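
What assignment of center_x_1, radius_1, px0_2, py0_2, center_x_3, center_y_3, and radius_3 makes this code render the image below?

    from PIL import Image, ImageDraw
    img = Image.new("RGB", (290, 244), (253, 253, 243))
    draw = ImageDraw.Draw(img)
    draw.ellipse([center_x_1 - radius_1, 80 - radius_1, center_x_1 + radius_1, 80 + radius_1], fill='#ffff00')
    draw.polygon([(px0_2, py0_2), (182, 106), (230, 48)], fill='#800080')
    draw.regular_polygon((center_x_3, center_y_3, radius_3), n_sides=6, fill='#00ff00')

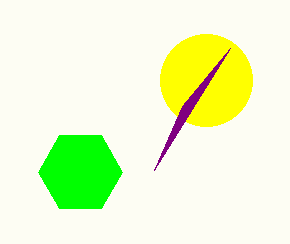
center_x_1 = 206, radius_1 = 46, px0_2 = 154, py0_2 = 170, center_x_3 = 80, center_y_3 = 172, radius_3 = 42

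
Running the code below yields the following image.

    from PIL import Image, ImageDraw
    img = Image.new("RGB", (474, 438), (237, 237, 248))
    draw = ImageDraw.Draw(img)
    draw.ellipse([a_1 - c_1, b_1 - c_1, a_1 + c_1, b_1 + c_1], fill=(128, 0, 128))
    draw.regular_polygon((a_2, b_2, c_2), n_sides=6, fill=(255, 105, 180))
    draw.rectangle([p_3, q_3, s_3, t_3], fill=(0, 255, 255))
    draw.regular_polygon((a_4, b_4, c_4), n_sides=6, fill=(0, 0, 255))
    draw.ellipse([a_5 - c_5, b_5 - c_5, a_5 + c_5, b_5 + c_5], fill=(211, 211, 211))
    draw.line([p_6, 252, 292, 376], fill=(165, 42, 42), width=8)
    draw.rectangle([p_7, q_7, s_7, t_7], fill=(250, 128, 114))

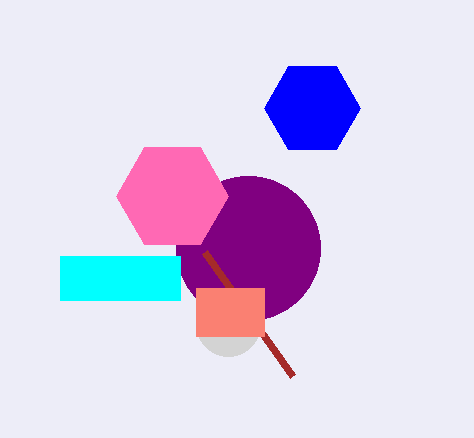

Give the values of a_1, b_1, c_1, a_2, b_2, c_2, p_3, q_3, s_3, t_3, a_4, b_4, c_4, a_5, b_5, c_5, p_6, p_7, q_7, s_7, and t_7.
a_1 = 248
b_1 = 248
c_1 = 72
a_2 = 172
b_2 = 196
c_2 = 56
p_3 = 60
q_3 = 256
s_3 = 180
t_3 = 300
a_4 = 312
b_4 = 108
c_4 = 48
a_5 = 228
b_5 = 324
c_5 = 32
p_6 = 204
p_7 = 196
q_7 = 288
s_7 = 264
t_7 = 336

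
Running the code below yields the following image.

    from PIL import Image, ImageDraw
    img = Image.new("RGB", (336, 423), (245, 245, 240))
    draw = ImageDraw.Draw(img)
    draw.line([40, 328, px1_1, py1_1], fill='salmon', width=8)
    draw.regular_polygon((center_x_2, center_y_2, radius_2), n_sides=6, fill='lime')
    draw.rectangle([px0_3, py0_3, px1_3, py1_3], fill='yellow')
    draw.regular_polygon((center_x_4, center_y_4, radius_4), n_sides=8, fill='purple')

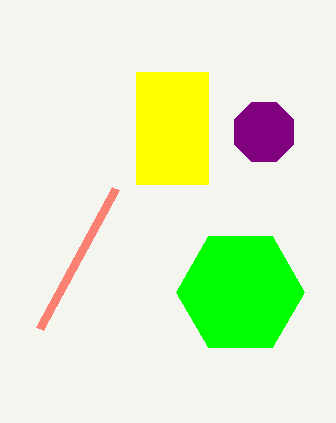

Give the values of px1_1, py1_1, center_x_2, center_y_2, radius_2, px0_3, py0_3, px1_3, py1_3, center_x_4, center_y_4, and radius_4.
px1_1 = 116; py1_1 = 188; center_x_2 = 240; center_y_2 = 292; radius_2 = 64; px0_3 = 136; py0_3 = 72; px1_3 = 208; py1_3 = 184; center_x_4 = 264; center_y_4 = 132; radius_4 = 32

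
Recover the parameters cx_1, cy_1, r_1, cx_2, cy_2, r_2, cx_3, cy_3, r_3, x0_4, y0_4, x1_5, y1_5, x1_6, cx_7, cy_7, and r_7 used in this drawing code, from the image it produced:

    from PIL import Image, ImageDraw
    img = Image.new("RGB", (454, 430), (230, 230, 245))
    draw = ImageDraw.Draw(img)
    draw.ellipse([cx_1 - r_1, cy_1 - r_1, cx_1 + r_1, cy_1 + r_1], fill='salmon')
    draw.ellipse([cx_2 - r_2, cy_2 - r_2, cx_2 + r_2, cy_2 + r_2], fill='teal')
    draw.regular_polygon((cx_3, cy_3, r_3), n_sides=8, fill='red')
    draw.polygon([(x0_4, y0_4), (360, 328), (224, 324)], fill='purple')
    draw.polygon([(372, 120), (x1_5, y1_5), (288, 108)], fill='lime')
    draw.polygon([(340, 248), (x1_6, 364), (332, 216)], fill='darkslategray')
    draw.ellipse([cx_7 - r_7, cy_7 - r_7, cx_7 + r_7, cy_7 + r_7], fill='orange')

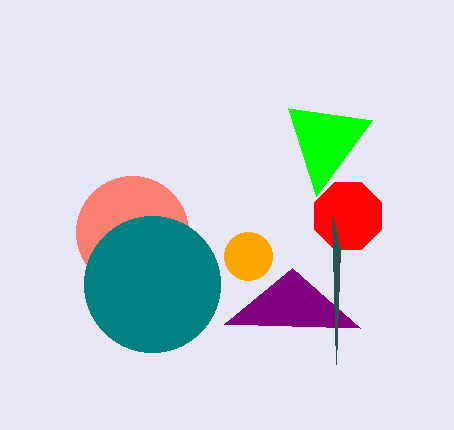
cx_1 = 132; cy_1 = 232; r_1 = 56; cx_2 = 152; cy_2 = 284; r_2 = 68; cx_3 = 348; cy_3 = 216; r_3 = 36; x0_4 = 292; y0_4 = 268; x1_5 = 316; y1_5 = 196; x1_6 = 336; cx_7 = 248; cy_7 = 256; r_7 = 24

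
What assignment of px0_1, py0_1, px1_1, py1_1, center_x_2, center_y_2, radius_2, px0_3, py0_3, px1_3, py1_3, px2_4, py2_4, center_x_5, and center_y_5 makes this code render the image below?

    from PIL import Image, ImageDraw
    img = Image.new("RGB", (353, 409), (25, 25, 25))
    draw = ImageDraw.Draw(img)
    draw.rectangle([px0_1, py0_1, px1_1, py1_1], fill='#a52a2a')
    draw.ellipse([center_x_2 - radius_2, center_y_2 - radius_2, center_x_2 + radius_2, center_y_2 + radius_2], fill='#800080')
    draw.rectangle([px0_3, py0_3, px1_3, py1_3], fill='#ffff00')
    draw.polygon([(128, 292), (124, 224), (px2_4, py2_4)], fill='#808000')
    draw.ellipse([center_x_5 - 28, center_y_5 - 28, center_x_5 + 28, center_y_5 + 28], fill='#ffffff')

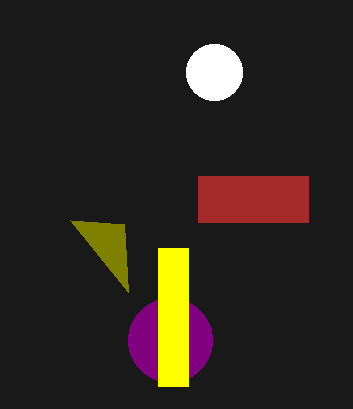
px0_1 = 198; py0_1 = 176; px1_1 = 308; py1_1 = 222; center_x_2 = 170; center_y_2 = 340; radius_2 = 42; px0_3 = 158; py0_3 = 248; px1_3 = 188; py1_3 = 386; px2_4 = 70; py2_4 = 220; center_x_5 = 214; center_y_5 = 72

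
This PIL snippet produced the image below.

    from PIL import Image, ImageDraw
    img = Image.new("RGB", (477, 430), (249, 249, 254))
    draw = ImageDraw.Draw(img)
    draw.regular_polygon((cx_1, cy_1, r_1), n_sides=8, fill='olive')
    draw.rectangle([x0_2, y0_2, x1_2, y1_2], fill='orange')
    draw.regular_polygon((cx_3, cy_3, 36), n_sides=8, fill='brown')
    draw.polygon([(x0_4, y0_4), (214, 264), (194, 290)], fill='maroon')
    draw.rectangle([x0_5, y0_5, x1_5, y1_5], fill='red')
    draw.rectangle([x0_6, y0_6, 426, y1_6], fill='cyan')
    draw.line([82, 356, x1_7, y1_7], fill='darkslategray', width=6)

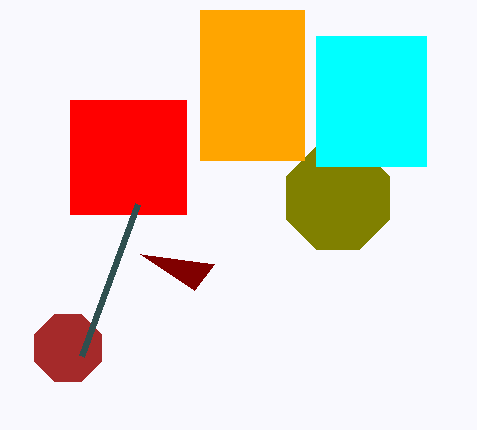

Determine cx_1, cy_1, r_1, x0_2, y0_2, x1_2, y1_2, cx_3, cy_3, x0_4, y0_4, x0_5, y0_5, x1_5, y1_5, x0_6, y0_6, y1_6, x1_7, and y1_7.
cx_1 = 338, cy_1 = 198, r_1 = 56, x0_2 = 200, y0_2 = 10, x1_2 = 304, y1_2 = 160, cx_3 = 68, cy_3 = 348, x0_4 = 140, y0_4 = 254, x0_5 = 70, y0_5 = 100, x1_5 = 186, y1_5 = 214, x0_6 = 316, y0_6 = 36, y1_6 = 166, x1_7 = 138, y1_7 = 204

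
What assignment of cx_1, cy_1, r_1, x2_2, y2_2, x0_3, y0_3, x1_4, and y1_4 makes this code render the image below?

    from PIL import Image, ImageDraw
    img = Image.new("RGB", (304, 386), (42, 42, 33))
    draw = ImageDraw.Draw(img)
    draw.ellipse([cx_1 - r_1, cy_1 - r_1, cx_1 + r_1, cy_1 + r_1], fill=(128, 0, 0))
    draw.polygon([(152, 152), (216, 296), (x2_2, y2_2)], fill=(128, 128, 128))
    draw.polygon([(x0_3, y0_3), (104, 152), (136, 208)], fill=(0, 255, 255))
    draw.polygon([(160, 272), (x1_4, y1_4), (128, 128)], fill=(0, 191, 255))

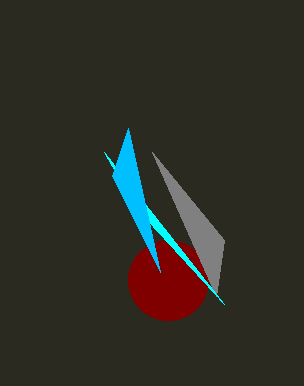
cx_1 = 168, cy_1 = 280, r_1 = 40, x2_2 = 224, y2_2 = 240, x0_3 = 224, y0_3 = 304, x1_4 = 112, y1_4 = 176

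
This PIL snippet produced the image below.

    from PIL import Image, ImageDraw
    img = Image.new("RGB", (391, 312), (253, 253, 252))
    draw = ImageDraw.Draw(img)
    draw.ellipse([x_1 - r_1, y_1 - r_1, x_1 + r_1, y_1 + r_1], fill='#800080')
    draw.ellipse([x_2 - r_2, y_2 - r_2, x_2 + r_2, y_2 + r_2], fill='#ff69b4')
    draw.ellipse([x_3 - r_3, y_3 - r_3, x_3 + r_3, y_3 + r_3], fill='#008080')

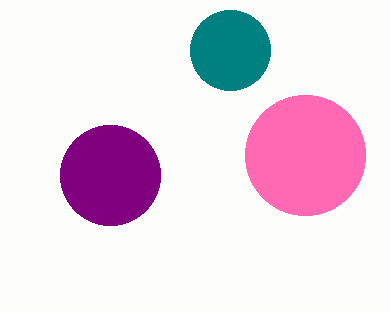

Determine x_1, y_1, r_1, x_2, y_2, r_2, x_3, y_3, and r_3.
x_1 = 110; y_1 = 175; r_1 = 50; x_2 = 305; y_2 = 155; r_2 = 60; x_3 = 230; y_3 = 50; r_3 = 40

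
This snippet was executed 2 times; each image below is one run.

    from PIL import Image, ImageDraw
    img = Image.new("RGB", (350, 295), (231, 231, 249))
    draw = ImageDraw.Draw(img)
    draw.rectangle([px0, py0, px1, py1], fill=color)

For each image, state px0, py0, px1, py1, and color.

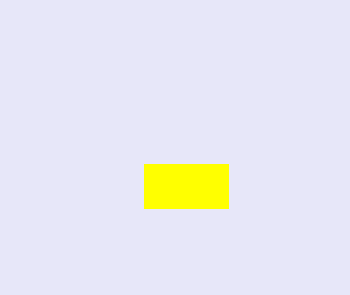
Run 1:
px0 = 144
py0 = 164
px1 = 228
py1 = 208
color = 'yellow'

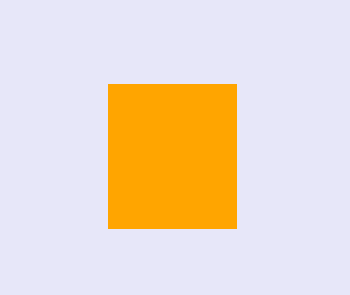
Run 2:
px0 = 108
py0 = 84
px1 = 236
py1 = 228
color = 'orange'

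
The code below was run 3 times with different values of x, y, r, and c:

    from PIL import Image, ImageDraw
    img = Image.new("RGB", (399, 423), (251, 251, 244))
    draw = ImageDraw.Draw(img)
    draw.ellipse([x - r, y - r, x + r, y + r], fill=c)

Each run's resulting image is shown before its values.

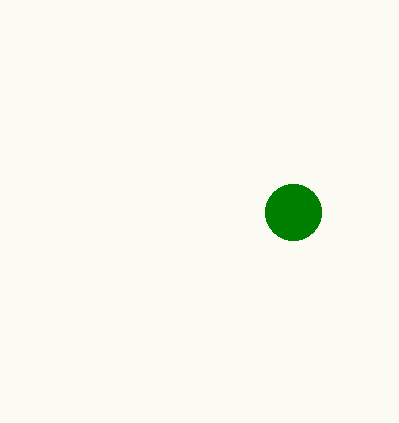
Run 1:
x = 293
y = 212
r = 28
c = 'green'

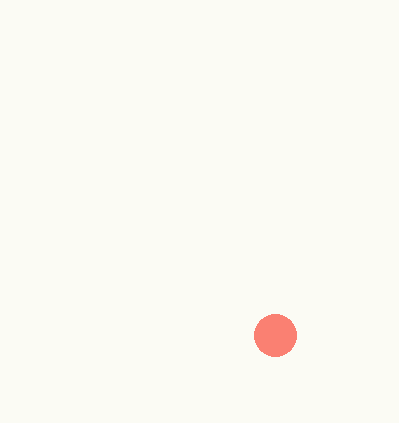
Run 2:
x = 275; y = 335; r = 21; c = 'salmon'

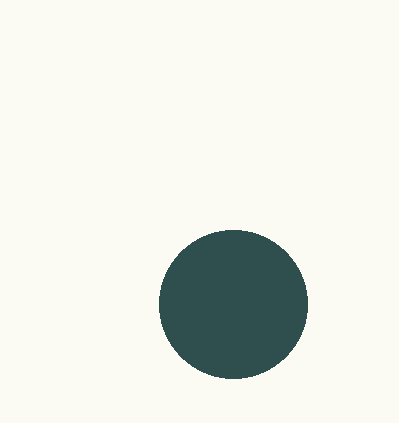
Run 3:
x = 233, y = 304, r = 74, c = 'darkslategray'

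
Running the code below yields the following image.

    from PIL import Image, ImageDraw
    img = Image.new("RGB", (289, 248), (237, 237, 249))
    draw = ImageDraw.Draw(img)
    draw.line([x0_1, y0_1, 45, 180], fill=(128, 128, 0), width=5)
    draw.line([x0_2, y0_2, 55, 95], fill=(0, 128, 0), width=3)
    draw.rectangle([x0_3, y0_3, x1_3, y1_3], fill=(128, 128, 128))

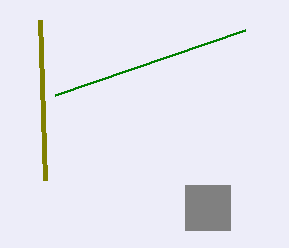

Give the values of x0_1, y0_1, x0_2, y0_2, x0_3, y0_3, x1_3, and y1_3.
x0_1 = 40
y0_1 = 20
x0_2 = 245
y0_2 = 30
x0_3 = 185
y0_3 = 185
x1_3 = 230
y1_3 = 230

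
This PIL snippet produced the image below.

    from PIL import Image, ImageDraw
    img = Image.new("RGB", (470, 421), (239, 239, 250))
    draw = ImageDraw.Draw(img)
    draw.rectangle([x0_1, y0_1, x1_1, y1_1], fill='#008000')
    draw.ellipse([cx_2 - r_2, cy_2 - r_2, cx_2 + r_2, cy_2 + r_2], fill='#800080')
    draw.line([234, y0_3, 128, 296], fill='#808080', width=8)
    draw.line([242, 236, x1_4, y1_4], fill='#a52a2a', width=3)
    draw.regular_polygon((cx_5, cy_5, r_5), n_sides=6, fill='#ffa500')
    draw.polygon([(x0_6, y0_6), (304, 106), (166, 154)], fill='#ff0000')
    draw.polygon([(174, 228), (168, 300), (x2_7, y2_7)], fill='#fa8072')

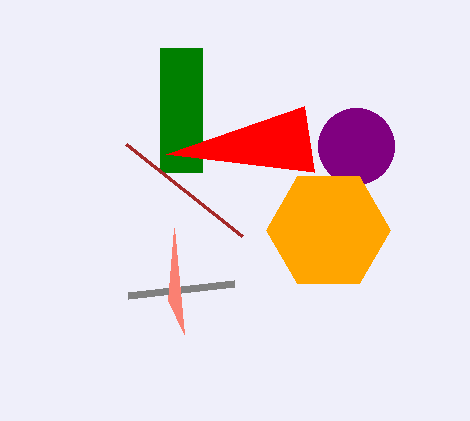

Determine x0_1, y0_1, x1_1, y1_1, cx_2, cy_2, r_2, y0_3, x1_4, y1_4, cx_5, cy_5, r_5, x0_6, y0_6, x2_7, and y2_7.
x0_1 = 160, y0_1 = 48, x1_1 = 202, y1_1 = 172, cx_2 = 356, cy_2 = 146, r_2 = 38, y0_3 = 284, x1_4 = 126, y1_4 = 144, cx_5 = 328, cy_5 = 230, r_5 = 62, x0_6 = 314, y0_6 = 172, x2_7 = 184, y2_7 = 334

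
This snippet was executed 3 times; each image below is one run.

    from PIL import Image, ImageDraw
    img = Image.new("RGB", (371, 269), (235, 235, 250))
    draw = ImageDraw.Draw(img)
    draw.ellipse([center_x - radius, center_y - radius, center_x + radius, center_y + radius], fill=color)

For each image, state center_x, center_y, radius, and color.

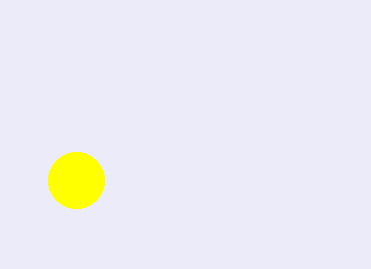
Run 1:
center_x = 76; center_y = 180; radius = 28; color = 'yellow'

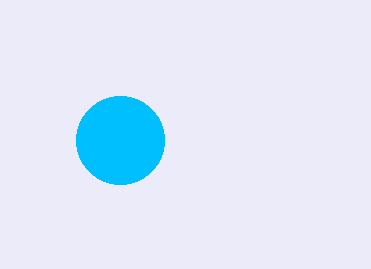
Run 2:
center_x = 120
center_y = 140
radius = 44
color = 'deepskyblue'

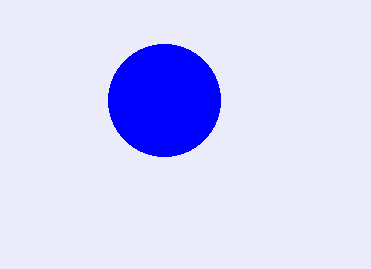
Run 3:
center_x = 164, center_y = 100, radius = 56, color = 'blue'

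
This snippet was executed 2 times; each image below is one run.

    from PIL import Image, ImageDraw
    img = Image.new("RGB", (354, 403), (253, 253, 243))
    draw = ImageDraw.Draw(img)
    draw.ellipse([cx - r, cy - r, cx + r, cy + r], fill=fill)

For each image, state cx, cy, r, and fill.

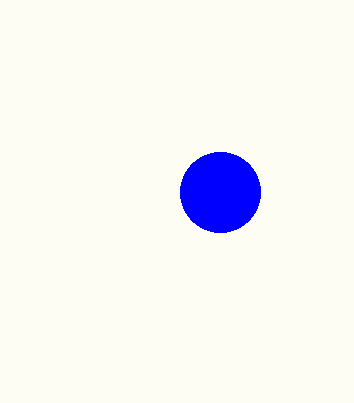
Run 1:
cx = 220, cy = 192, r = 40, fill = 'blue'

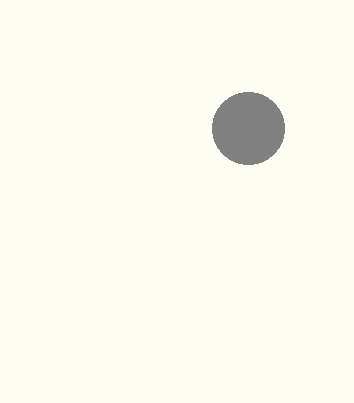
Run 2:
cx = 248; cy = 128; r = 36; fill = 'gray'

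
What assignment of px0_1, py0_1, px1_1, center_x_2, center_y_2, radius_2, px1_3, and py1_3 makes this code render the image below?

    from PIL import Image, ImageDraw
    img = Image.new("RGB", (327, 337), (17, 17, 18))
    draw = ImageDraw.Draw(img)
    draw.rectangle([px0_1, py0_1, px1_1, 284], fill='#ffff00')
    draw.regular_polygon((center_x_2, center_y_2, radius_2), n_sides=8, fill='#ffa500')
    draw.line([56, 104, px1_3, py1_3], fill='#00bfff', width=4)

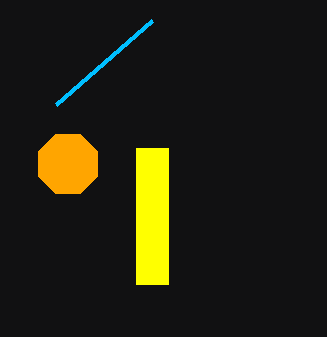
px0_1 = 136, py0_1 = 148, px1_1 = 168, center_x_2 = 68, center_y_2 = 164, radius_2 = 32, px1_3 = 152, py1_3 = 20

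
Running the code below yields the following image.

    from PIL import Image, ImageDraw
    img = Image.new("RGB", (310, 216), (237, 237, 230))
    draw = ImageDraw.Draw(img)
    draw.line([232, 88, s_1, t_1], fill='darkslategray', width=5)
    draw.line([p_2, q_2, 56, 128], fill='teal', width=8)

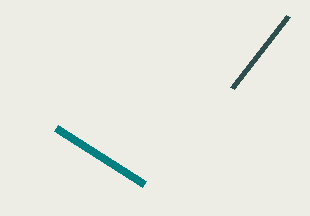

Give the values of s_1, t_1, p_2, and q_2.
s_1 = 288, t_1 = 16, p_2 = 144, q_2 = 184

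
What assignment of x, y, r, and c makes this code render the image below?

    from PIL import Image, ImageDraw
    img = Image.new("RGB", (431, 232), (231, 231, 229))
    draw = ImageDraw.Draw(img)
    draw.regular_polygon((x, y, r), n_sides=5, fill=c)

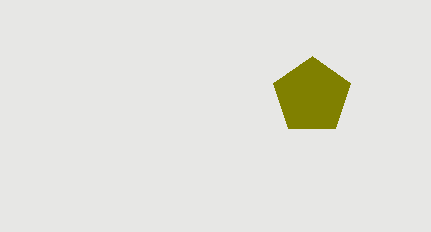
x = 312, y = 96, r = 40, c = 'olive'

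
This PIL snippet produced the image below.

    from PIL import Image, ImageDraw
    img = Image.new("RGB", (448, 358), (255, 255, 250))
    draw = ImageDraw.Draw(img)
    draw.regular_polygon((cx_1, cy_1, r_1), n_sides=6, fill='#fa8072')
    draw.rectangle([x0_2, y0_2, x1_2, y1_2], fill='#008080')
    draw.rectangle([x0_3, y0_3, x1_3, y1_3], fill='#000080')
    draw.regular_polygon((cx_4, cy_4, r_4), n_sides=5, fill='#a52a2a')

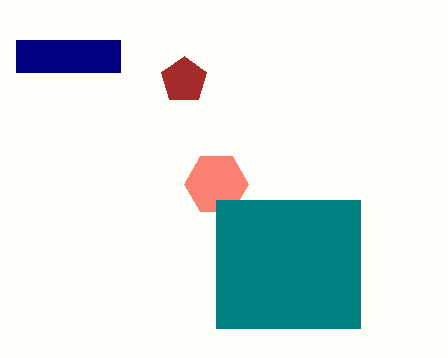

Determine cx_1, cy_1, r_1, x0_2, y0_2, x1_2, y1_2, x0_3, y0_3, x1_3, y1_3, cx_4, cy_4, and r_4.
cx_1 = 216; cy_1 = 184; r_1 = 32; x0_2 = 216; y0_2 = 200; x1_2 = 360; y1_2 = 328; x0_3 = 16; y0_3 = 40; x1_3 = 120; y1_3 = 72; cx_4 = 184; cy_4 = 80; r_4 = 24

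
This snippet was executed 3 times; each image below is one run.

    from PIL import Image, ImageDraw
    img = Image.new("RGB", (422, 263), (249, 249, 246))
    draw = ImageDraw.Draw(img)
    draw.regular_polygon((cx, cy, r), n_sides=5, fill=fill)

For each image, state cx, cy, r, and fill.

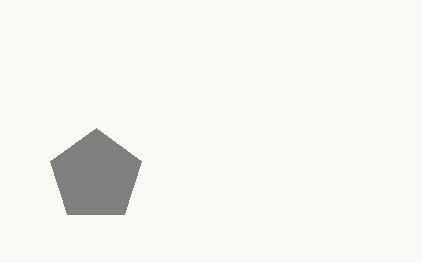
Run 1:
cx = 96, cy = 176, r = 48, fill = 'gray'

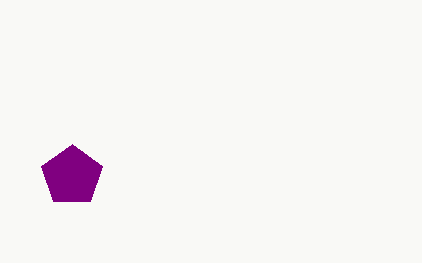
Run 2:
cx = 72
cy = 176
r = 32
fill = 'purple'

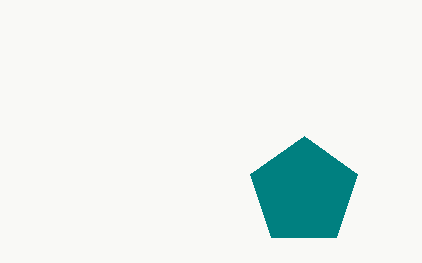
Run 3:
cx = 304; cy = 192; r = 56; fill = 'teal'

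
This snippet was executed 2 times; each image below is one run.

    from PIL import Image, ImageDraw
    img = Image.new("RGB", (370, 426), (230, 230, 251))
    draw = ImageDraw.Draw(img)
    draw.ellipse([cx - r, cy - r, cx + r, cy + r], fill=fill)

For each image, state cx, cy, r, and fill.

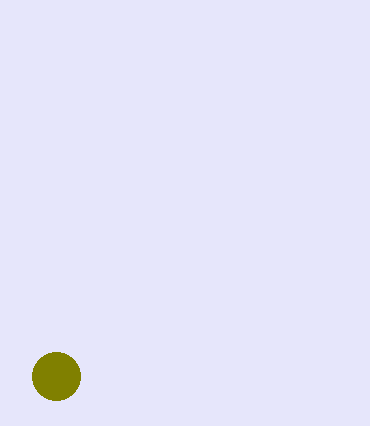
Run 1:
cx = 56
cy = 376
r = 24
fill = 'olive'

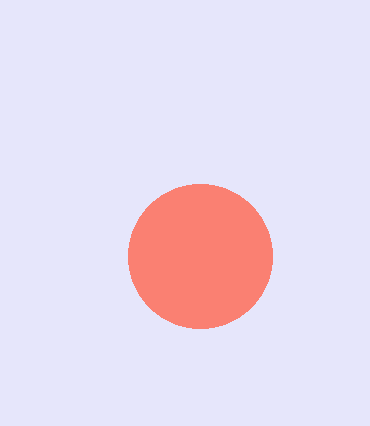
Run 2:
cx = 200, cy = 256, r = 72, fill = 'salmon'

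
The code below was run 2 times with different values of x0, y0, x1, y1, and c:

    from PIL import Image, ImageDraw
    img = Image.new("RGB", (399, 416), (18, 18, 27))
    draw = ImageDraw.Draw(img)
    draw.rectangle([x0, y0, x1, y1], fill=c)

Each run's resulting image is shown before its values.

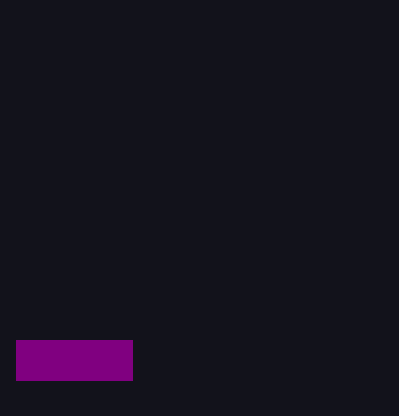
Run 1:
x0 = 16
y0 = 340
x1 = 132
y1 = 380
c = 'purple'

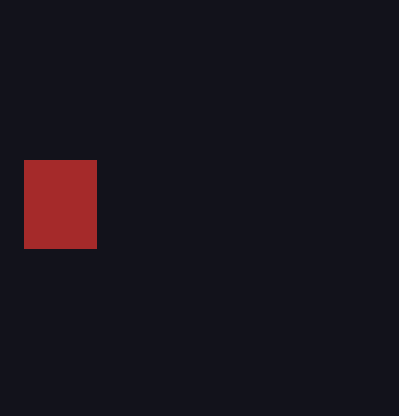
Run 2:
x0 = 24; y0 = 160; x1 = 96; y1 = 248; c = 'brown'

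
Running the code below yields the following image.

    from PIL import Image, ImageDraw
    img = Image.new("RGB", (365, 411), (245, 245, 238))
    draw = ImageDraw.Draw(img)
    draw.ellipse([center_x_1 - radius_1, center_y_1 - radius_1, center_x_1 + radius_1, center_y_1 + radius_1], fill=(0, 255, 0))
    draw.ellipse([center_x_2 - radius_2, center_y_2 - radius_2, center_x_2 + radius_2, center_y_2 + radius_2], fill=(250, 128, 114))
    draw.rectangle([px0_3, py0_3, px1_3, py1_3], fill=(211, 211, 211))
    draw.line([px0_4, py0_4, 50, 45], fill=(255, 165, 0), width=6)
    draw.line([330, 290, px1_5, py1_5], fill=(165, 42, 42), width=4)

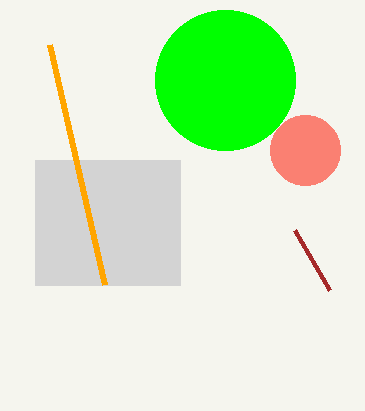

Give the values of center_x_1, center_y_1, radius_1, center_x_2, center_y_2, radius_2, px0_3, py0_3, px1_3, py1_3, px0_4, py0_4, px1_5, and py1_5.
center_x_1 = 225; center_y_1 = 80; radius_1 = 70; center_x_2 = 305; center_y_2 = 150; radius_2 = 35; px0_3 = 35; py0_3 = 160; px1_3 = 180; py1_3 = 285; px0_4 = 105; py0_4 = 285; px1_5 = 295; py1_5 = 230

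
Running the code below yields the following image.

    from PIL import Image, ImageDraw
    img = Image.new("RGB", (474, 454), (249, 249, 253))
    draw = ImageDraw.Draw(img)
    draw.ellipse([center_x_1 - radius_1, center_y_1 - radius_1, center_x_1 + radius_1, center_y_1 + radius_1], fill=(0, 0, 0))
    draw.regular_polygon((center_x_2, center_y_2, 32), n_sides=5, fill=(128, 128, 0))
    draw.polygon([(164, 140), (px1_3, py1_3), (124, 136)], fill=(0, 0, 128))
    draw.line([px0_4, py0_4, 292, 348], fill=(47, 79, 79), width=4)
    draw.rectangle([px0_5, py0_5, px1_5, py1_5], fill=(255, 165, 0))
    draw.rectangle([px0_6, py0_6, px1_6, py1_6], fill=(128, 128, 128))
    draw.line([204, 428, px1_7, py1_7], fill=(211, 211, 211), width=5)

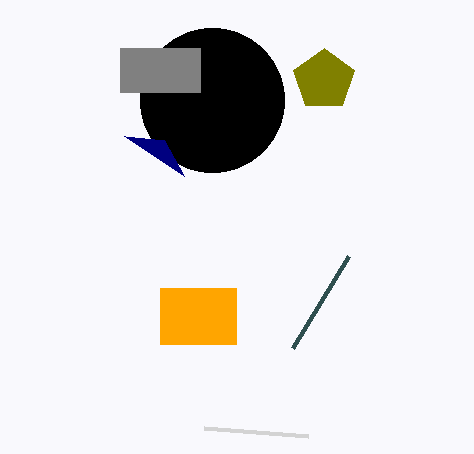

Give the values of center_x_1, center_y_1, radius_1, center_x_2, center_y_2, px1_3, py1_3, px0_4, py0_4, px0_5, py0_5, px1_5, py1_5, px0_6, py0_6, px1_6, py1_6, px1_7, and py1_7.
center_x_1 = 212
center_y_1 = 100
radius_1 = 72
center_x_2 = 324
center_y_2 = 80
px1_3 = 184
py1_3 = 176
px0_4 = 348
py0_4 = 256
px0_5 = 160
py0_5 = 288
px1_5 = 236
py1_5 = 344
px0_6 = 120
py0_6 = 48
px1_6 = 200
py1_6 = 92
px1_7 = 308
py1_7 = 436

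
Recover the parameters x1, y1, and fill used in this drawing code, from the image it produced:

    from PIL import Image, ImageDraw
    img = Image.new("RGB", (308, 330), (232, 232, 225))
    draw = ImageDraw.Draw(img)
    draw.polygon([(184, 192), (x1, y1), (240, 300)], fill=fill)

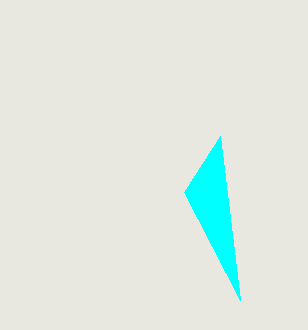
x1 = 220; y1 = 136; fill = 'cyan'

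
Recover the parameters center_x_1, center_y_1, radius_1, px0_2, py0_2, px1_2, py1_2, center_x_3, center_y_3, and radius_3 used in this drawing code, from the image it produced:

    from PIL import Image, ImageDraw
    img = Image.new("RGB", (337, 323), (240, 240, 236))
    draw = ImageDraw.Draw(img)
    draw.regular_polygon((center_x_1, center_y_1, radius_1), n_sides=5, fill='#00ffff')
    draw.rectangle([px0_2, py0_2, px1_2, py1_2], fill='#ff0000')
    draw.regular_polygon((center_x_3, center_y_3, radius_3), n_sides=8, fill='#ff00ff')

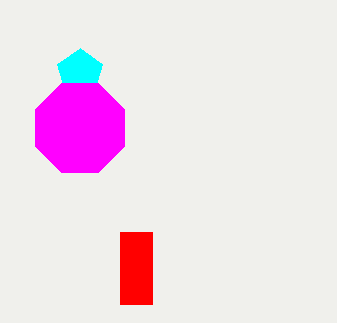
center_x_1 = 80, center_y_1 = 72, radius_1 = 24, px0_2 = 120, py0_2 = 232, px1_2 = 152, py1_2 = 304, center_x_3 = 80, center_y_3 = 128, radius_3 = 48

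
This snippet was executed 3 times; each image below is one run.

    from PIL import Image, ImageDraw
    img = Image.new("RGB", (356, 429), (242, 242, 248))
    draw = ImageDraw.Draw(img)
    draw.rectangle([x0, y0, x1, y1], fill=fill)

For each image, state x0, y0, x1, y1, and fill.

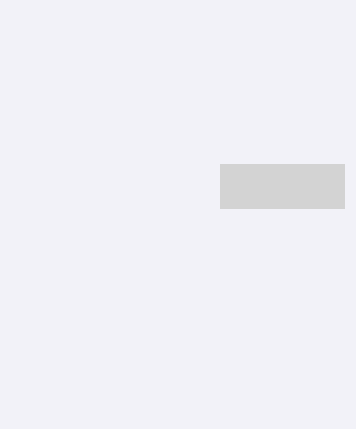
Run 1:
x0 = 220
y0 = 164
x1 = 344
y1 = 208
fill = 'lightgray'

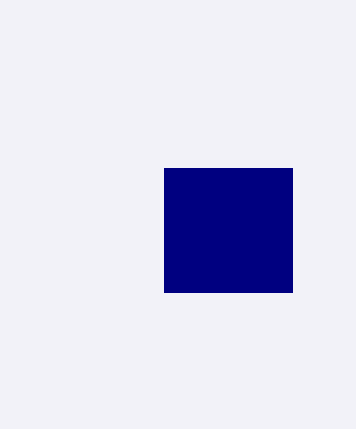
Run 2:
x0 = 164
y0 = 168
x1 = 292
y1 = 292
fill = 'navy'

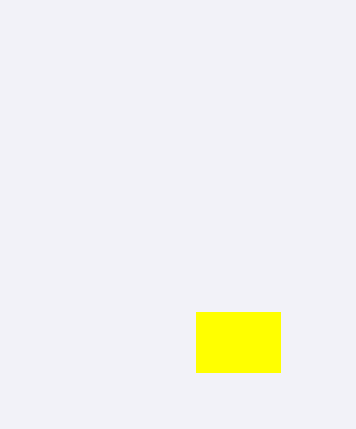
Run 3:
x0 = 196, y0 = 312, x1 = 280, y1 = 372, fill = 'yellow'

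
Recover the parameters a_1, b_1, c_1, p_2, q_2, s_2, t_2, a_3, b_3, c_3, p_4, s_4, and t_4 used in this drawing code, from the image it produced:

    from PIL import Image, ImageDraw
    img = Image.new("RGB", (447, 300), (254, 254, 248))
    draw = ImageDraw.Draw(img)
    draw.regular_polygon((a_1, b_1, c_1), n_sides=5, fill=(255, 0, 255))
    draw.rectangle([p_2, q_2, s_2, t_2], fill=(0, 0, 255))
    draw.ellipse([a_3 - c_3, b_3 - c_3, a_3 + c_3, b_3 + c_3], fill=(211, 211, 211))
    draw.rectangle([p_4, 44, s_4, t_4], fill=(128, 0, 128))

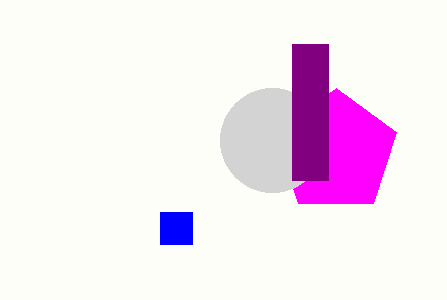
a_1 = 336; b_1 = 152; c_1 = 64; p_2 = 160; q_2 = 212; s_2 = 192; t_2 = 244; a_3 = 272; b_3 = 140; c_3 = 52; p_4 = 292; s_4 = 328; t_4 = 180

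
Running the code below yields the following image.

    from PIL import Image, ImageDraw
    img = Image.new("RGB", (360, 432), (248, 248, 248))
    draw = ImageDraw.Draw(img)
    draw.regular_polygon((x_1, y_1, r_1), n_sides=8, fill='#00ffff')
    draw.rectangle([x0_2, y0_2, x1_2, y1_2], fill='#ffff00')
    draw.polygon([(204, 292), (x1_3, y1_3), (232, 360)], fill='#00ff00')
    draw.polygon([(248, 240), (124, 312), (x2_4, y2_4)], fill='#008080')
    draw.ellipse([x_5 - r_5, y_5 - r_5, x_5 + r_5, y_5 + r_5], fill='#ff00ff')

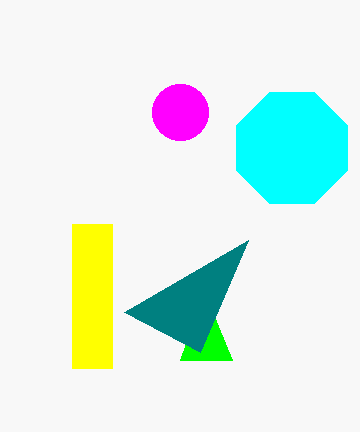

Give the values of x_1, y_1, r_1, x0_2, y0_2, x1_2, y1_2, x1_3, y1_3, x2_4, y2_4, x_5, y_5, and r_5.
x_1 = 292
y_1 = 148
r_1 = 60
x0_2 = 72
y0_2 = 224
x1_2 = 112
y1_2 = 368
x1_3 = 180
y1_3 = 360
x2_4 = 200
y2_4 = 352
x_5 = 180
y_5 = 112
r_5 = 28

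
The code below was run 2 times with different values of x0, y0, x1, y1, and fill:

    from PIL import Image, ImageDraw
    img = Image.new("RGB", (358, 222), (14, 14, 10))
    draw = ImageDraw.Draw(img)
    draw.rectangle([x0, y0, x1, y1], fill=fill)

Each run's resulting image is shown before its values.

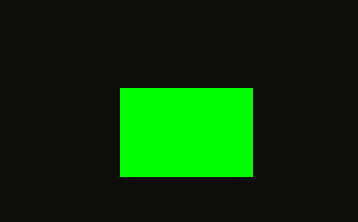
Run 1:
x0 = 120
y0 = 88
x1 = 252
y1 = 176
fill = 'lime'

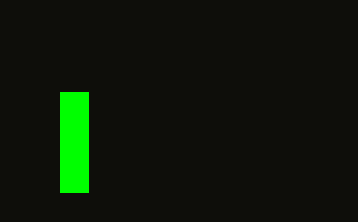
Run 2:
x0 = 60
y0 = 92
x1 = 88
y1 = 192
fill = 'lime'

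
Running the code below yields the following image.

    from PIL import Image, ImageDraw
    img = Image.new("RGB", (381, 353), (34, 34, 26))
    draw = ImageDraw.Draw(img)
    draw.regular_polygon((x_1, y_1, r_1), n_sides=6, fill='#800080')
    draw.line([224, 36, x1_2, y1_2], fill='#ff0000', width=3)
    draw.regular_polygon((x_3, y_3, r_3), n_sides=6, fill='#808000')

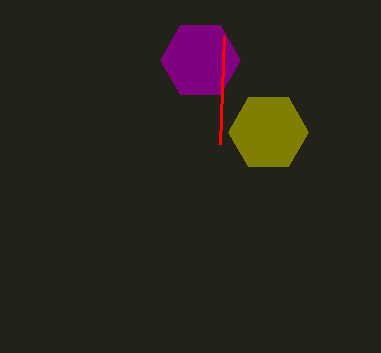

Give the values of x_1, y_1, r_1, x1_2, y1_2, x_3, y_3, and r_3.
x_1 = 200, y_1 = 60, r_1 = 40, x1_2 = 220, y1_2 = 144, x_3 = 268, y_3 = 132, r_3 = 40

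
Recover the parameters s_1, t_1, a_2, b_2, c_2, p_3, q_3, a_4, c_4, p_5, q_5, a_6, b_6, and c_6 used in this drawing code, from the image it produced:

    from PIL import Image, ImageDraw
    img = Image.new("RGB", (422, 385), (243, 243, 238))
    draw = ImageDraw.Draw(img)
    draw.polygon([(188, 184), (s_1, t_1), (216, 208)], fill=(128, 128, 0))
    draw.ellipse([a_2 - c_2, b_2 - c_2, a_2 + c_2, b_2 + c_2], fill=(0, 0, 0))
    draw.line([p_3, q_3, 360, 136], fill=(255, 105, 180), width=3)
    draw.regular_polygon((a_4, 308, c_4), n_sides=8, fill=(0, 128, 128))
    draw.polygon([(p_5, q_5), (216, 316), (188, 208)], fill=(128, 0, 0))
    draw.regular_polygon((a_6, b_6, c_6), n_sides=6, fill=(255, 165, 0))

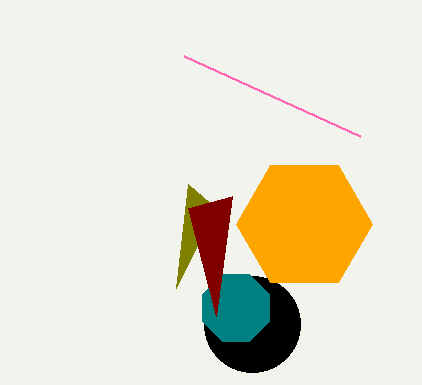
s_1 = 176, t_1 = 288, a_2 = 252, b_2 = 324, c_2 = 48, p_3 = 184, q_3 = 56, a_4 = 236, c_4 = 36, p_5 = 232, q_5 = 196, a_6 = 304, b_6 = 224, c_6 = 68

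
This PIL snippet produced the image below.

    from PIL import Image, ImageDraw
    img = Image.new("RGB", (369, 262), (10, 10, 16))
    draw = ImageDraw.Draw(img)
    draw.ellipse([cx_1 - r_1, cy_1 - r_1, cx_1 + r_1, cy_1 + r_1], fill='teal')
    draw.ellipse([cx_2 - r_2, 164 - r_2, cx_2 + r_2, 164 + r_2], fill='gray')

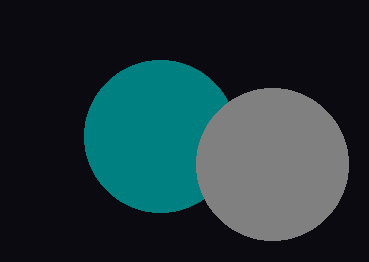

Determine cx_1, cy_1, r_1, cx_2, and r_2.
cx_1 = 160, cy_1 = 136, r_1 = 76, cx_2 = 272, r_2 = 76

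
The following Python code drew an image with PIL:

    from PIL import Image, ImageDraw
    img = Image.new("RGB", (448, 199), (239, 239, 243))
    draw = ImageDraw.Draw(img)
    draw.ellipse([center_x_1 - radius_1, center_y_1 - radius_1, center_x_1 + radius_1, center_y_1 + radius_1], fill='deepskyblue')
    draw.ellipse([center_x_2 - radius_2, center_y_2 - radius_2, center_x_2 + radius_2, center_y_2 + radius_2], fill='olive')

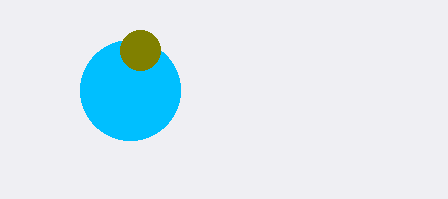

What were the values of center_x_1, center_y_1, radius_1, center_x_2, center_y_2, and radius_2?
center_x_1 = 130
center_y_1 = 90
radius_1 = 50
center_x_2 = 140
center_y_2 = 50
radius_2 = 20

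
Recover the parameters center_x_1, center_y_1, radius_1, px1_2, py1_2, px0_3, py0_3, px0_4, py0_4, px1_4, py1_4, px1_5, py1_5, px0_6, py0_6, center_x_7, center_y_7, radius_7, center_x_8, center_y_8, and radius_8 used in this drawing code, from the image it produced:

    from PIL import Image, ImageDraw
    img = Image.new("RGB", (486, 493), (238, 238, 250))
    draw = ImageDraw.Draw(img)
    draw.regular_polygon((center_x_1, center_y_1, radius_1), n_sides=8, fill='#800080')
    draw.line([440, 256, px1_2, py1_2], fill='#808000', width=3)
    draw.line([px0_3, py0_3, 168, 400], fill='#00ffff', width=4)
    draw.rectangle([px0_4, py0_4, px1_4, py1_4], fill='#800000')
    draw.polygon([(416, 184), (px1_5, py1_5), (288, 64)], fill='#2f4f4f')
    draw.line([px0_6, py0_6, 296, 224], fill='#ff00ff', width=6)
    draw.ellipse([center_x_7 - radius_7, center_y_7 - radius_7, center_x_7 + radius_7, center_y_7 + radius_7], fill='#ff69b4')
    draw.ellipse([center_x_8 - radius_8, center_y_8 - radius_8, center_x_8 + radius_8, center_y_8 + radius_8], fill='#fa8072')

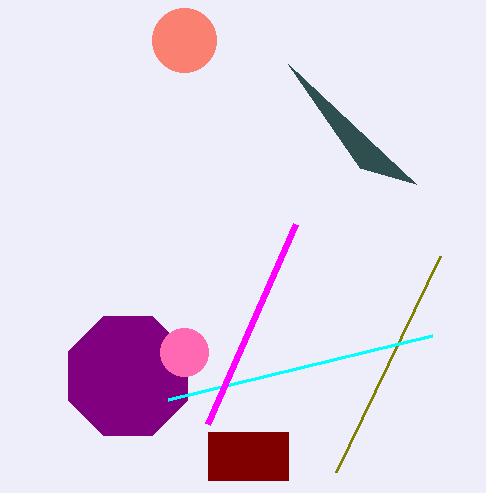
center_x_1 = 128
center_y_1 = 376
radius_1 = 64
px1_2 = 336
py1_2 = 472
px0_3 = 432
py0_3 = 336
px0_4 = 208
py0_4 = 432
px1_4 = 288
py1_4 = 480
px1_5 = 360
py1_5 = 168
px0_6 = 208
py0_6 = 424
center_x_7 = 184
center_y_7 = 352
radius_7 = 24
center_x_8 = 184
center_y_8 = 40
radius_8 = 32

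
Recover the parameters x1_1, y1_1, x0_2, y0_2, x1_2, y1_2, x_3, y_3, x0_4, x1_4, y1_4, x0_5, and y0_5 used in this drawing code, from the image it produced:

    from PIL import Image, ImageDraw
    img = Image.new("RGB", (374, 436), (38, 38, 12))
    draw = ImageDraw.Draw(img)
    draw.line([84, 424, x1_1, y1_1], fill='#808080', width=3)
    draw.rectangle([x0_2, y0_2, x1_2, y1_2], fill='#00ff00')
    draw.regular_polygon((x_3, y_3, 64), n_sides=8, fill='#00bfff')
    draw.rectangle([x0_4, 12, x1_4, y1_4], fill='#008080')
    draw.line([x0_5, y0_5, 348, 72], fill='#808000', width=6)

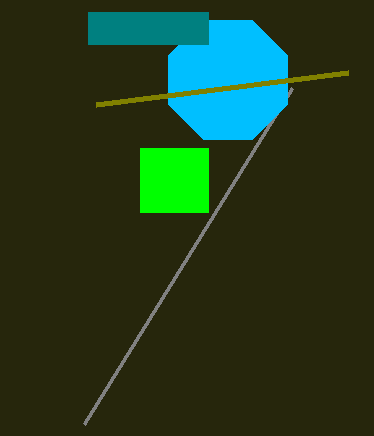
x1_1 = 292, y1_1 = 88, x0_2 = 140, y0_2 = 148, x1_2 = 208, y1_2 = 212, x_3 = 228, y_3 = 80, x0_4 = 88, x1_4 = 208, y1_4 = 44, x0_5 = 96, y0_5 = 104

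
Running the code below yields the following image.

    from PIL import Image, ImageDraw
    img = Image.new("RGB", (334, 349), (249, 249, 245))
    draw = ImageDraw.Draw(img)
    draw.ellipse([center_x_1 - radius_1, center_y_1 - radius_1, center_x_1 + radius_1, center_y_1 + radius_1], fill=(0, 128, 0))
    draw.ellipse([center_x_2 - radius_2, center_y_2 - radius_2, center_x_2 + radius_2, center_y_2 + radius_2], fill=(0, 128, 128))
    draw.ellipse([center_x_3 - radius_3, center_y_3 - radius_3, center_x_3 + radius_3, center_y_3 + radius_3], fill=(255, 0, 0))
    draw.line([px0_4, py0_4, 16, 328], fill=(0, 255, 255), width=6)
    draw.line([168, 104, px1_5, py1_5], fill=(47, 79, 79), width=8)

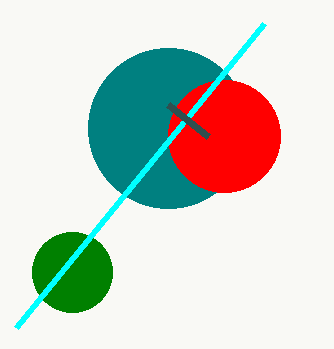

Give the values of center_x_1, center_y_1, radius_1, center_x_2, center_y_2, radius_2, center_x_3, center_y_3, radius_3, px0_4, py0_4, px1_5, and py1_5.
center_x_1 = 72, center_y_1 = 272, radius_1 = 40, center_x_2 = 168, center_y_2 = 128, radius_2 = 80, center_x_3 = 224, center_y_3 = 136, radius_3 = 56, px0_4 = 264, py0_4 = 24, px1_5 = 208, py1_5 = 136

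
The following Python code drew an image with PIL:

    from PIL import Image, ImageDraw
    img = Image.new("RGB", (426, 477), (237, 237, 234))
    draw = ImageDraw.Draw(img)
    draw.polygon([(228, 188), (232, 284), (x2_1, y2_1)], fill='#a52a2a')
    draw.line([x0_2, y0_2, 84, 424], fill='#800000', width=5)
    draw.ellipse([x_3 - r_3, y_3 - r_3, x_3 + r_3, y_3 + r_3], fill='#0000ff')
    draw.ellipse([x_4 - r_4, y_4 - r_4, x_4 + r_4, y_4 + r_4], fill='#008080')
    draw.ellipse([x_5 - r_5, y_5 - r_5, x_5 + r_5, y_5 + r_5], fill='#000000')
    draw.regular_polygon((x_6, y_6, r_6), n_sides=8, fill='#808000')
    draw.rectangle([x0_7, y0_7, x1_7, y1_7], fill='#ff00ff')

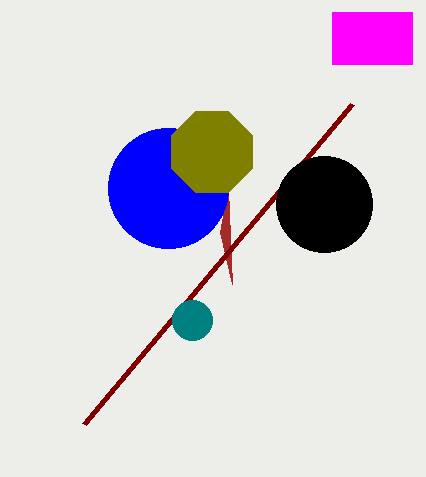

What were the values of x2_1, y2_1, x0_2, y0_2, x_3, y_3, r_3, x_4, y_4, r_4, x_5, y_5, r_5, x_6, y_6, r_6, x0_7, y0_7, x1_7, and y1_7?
x2_1 = 220, y2_1 = 232, x0_2 = 352, y0_2 = 104, x_3 = 168, y_3 = 188, r_3 = 60, x_4 = 192, y_4 = 320, r_4 = 20, x_5 = 324, y_5 = 204, r_5 = 48, x_6 = 212, y_6 = 152, r_6 = 44, x0_7 = 332, y0_7 = 12, x1_7 = 412, y1_7 = 64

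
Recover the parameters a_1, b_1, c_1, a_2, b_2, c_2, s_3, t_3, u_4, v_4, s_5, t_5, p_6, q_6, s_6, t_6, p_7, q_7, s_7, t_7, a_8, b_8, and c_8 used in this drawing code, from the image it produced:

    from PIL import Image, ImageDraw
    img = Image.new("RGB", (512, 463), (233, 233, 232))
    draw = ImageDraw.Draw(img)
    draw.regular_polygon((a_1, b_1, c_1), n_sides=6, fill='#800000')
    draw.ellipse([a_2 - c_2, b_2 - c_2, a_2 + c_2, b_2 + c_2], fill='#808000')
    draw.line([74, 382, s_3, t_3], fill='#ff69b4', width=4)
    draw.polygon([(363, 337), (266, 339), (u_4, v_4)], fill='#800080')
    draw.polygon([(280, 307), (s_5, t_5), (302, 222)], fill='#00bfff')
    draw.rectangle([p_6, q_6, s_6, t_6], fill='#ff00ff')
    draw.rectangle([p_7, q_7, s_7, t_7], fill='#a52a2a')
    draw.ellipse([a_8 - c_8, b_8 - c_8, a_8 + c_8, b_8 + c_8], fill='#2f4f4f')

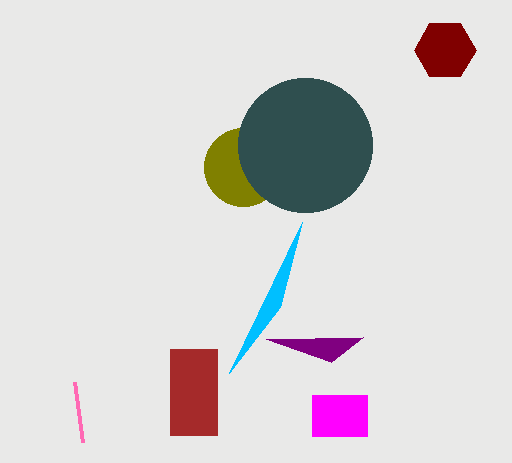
a_1 = 445; b_1 = 50; c_1 = 31; a_2 = 243; b_2 = 167; c_2 = 39; s_3 = 82; t_3 = 442; u_4 = 331; v_4 = 362; s_5 = 229; t_5 = 373; p_6 = 312; q_6 = 395; s_6 = 367; t_6 = 436; p_7 = 170; q_7 = 349; s_7 = 217; t_7 = 435; a_8 = 305; b_8 = 145; c_8 = 67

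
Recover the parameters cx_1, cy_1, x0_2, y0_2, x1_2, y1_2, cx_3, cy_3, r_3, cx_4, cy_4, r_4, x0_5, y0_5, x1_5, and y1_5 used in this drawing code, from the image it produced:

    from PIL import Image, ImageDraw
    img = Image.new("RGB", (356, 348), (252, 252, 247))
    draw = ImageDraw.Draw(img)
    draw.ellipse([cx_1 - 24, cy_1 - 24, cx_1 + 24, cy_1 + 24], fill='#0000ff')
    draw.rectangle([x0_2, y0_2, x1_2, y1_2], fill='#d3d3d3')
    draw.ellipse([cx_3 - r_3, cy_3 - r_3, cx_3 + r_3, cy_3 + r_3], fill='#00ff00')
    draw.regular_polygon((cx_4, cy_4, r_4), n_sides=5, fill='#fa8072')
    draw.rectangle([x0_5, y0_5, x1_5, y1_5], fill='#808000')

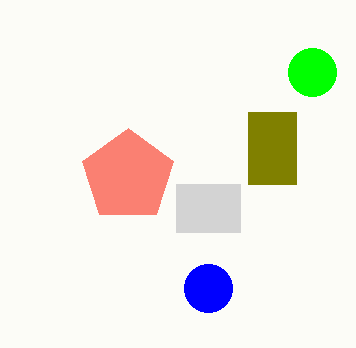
cx_1 = 208; cy_1 = 288; x0_2 = 176; y0_2 = 184; x1_2 = 240; y1_2 = 232; cx_3 = 312; cy_3 = 72; r_3 = 24; cx_4 = 128; cy_4 = 176; r_4 = 48; x0_5 = 248; y0_5 = 112; x1_5 = 296; y1_5 = 184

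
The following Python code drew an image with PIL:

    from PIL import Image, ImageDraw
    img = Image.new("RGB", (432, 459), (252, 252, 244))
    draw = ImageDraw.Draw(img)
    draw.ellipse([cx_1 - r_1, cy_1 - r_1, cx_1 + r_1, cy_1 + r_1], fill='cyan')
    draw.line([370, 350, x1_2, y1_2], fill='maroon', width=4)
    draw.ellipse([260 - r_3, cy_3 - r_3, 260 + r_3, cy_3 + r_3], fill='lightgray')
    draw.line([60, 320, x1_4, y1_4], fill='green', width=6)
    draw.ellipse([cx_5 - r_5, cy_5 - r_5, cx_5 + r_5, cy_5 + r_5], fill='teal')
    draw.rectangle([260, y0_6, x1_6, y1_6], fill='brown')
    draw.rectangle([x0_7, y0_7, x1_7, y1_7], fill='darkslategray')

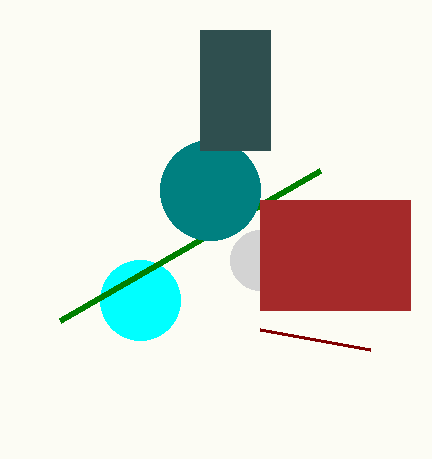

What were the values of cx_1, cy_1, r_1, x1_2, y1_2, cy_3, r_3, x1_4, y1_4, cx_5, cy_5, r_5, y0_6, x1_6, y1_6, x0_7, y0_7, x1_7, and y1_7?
cx_1 = 140; cy_1 = 300; r_1 = 40; x1_2 = 260; y1_2 = 330; cy_3 = 260; r_3 = 30; x1_4 = 320; y1_4 = 170; cx_5 = 210; cy_5 = 190; r_5 = 50; y0_6 = 200; x1_6 = 410; y1_6 = 310; x0_7 = 200; y0_7 = 30; x1_7 = 270; y1_7 = 150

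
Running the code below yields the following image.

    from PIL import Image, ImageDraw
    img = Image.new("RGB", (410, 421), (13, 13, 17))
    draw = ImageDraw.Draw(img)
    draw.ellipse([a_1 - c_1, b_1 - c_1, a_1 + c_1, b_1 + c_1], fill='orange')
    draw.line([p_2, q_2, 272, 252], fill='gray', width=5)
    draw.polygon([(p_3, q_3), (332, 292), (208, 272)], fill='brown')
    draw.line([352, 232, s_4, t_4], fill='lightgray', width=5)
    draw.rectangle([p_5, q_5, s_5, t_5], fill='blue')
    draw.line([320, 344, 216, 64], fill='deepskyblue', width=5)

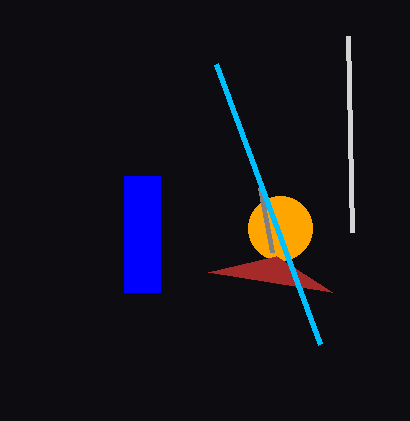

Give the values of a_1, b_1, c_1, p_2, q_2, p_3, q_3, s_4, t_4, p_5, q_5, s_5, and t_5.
a_1 = 280
b_1 = 228
c_1 = 32
p_2 = 260
q_2 = 188
p_3 = 276
q_3 = 256
s_4 = 348
t_4 = 36
p_5 = 124
q_5 = 176
s_5 = 160
t_5 = 292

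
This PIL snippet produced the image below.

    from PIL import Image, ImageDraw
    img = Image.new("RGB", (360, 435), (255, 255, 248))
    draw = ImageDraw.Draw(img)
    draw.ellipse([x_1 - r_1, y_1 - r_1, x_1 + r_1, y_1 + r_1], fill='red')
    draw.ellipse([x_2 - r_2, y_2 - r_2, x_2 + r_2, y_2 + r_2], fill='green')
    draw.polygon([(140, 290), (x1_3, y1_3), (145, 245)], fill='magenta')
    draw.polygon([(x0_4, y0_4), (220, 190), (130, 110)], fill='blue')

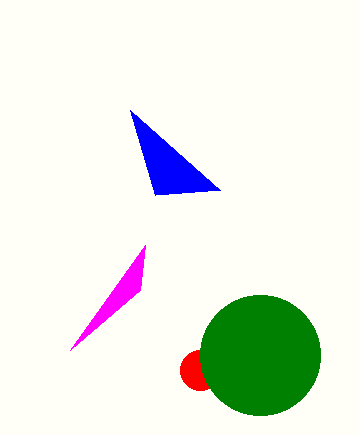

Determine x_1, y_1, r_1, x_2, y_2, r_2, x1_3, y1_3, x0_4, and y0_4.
x_1 = 200, y_1 = 370, r_1 = 20, x_2 = 260, y_2 = 355, r_2 = 60, x1_3 = 70, y1_3 = 350, x0_4 = 155, y0_4 = 195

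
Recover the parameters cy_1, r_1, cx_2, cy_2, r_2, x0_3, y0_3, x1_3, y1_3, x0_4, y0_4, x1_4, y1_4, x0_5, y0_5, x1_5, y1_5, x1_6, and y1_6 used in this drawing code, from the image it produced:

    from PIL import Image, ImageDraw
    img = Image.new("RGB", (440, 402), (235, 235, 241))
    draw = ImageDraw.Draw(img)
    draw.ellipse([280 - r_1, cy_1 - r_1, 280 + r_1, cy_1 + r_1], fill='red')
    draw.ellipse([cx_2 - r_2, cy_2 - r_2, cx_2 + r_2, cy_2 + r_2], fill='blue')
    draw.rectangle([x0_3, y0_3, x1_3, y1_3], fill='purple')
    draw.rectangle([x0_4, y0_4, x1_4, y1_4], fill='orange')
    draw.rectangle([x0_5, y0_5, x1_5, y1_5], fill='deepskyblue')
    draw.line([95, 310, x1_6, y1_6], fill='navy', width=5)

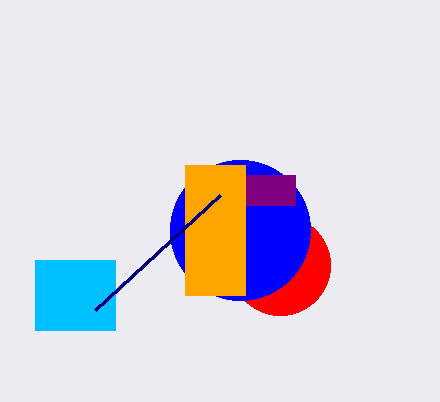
cy_1 = 265; r_1 = 50; cx_2 = 240; cy_2 = 230; r_2 = 70; x0_3 = 185; y0_3 = 175; x1_3 = 295; y1_3 = 205; x0_4 = 185; y0_4 = 165; x1_4 = 245; y1_4 = 295; x0_5 = 35; y0_5 = 260; x1_5 = 115; y1_5 = 330; x1_6 = 220; y1_6 = 195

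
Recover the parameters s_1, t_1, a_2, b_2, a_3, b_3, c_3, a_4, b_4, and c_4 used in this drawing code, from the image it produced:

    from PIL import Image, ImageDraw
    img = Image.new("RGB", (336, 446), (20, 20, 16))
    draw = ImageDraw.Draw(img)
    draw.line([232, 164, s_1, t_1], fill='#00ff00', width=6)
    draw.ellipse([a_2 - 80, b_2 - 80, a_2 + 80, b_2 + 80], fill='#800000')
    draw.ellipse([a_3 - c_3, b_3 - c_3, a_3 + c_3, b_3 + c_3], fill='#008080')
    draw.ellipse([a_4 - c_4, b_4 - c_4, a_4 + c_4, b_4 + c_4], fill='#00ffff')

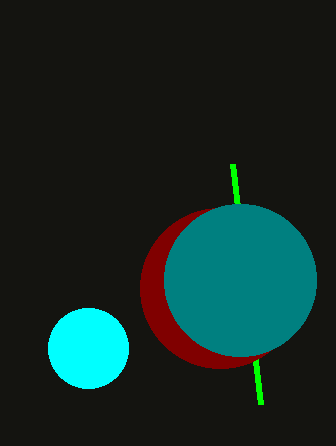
s_1 = 260
t_1 = 404
a_2 = 220
b_2 = 288
a_3 = 240
b_3 = 280
c_3 = 76
a_4 = 88
b_4 = 348
c_4 = 40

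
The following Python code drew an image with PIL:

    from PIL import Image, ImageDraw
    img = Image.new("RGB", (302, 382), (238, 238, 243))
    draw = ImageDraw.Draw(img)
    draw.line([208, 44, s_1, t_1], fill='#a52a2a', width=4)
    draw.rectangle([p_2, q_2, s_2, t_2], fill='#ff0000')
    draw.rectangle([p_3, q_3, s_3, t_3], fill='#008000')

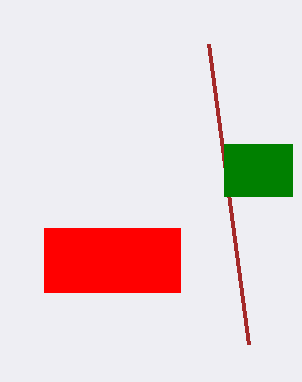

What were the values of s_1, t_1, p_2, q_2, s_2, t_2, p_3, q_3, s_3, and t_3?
s_1 = 248
t_1 = 344
p_2 = 44
q_2 = 228
s_2 = 180
t_2 = 292
p_3 = 224
q_3 = 144
s_3 = 292
t_3 = 196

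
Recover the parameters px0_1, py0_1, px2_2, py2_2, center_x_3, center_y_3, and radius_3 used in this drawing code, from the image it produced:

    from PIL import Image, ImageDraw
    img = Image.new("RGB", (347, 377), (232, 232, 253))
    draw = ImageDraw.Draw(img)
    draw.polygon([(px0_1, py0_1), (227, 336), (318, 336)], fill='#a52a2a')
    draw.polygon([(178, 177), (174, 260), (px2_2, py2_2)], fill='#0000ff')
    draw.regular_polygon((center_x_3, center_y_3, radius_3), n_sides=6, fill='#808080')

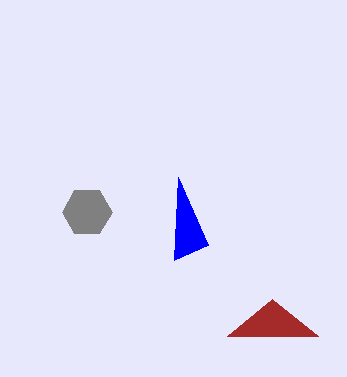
px0_1 = 272; py0_1 = 299; px2_2 = 208; py2_2 = 245; center_x_3 = 87; center_y_3 = 212; radius_3 = 25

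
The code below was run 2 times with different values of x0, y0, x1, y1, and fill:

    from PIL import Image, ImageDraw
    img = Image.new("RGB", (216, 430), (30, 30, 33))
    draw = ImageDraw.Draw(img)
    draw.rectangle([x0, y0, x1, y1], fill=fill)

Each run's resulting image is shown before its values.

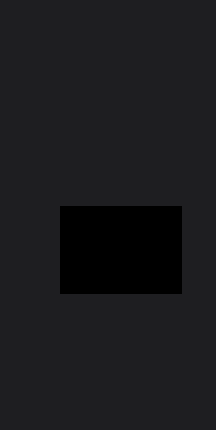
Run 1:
x0 = 60, y0 = 206, x1 = 181, y1 = 293, fill = 'black'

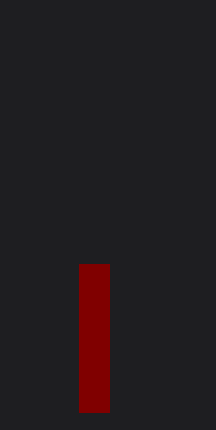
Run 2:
x0 = 79, y0 = 264, x1 = 109, y1 = 412, fill = 'maroon'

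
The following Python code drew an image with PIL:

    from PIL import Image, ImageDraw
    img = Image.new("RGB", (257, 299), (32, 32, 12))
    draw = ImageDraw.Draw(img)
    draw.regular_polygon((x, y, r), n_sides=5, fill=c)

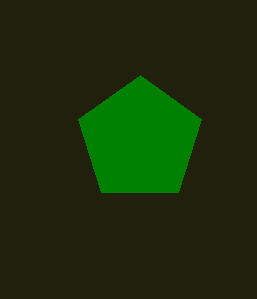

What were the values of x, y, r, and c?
x = 140, y = 140, r = 65, c = 'green'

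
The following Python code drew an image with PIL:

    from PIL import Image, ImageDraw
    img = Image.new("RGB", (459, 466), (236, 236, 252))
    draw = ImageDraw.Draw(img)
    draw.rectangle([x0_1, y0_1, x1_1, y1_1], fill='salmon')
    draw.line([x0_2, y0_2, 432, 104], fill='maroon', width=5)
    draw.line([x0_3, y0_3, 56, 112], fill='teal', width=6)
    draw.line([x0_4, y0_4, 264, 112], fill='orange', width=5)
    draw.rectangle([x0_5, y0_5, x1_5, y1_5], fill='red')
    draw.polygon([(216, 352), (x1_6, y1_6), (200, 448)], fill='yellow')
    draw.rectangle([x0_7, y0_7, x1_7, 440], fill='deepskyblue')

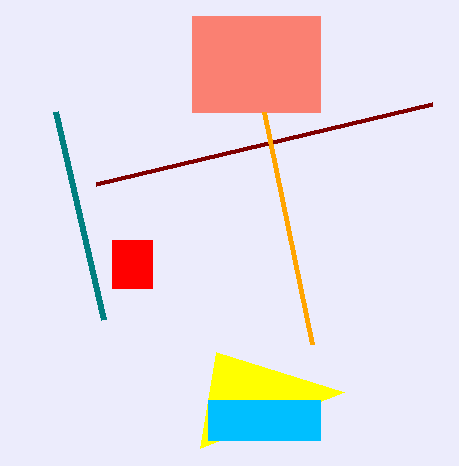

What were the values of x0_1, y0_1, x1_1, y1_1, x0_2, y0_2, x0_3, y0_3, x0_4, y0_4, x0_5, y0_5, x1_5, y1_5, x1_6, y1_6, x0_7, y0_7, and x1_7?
x0_1 = 192, y0_1 = 16, x1_1 = 320, y1_1 = 112, x0_2 = 96, y0_2 = 184, x0_3 = 104, y0_3 = 320, x0_4 = 312, y0_4 = 344, x0_5 = 112, y0_5 = 240, x1_5 = 152, y1_5 = 288, x1_6 = 344, y1_6 = 392, x0_7 = 208, y0_7 = 400, x1_7 = 320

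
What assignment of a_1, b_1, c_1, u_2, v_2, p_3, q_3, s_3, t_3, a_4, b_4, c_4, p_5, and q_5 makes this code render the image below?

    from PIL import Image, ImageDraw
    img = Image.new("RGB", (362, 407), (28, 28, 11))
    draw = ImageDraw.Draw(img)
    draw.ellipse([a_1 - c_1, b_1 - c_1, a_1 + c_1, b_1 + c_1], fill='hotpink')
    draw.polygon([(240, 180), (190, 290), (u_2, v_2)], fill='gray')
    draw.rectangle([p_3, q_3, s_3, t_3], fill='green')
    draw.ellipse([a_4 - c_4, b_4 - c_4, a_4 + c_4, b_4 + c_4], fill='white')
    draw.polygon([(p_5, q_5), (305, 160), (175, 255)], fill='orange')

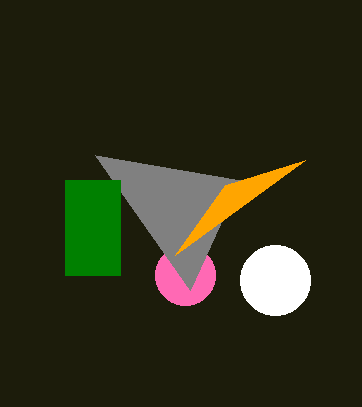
a_1 = 185; b_1 = 275; c_1 = 30; u_2 = 95; v_2 = 155; p_3 = 65; q_3 = 180; s_3 = 120; t_3 = 275; a_4 = 275; b_4 = 280; c_4 = 35; p_5 = 225; q_5 = 185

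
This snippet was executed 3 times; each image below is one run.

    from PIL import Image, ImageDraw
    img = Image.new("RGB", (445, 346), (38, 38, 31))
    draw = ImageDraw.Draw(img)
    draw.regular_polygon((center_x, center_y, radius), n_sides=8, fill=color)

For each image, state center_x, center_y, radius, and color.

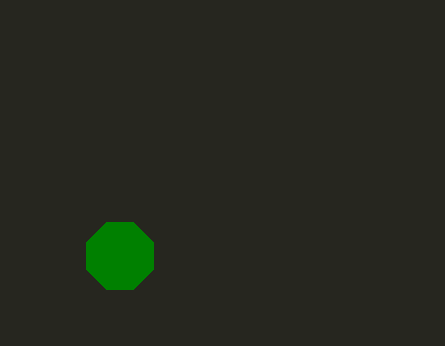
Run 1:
center_x = 120
center_y = 256
radius = 36
color = 'green'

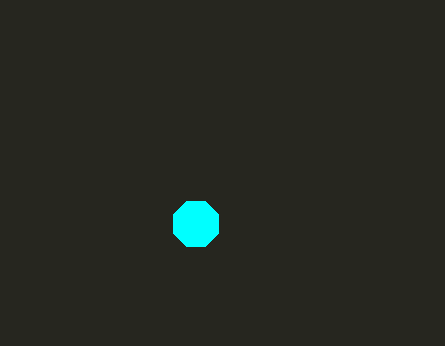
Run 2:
center_x = 196
center_y = 224
radius = 24
color = 'cyan'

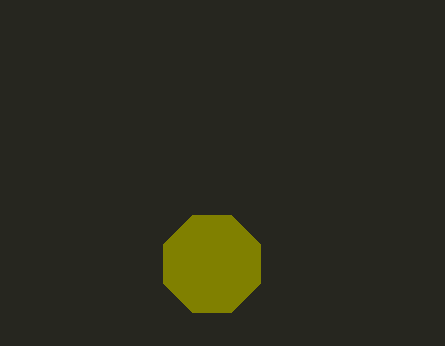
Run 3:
center_x = 212
center_y = 264
radius = 52
color = 'olive'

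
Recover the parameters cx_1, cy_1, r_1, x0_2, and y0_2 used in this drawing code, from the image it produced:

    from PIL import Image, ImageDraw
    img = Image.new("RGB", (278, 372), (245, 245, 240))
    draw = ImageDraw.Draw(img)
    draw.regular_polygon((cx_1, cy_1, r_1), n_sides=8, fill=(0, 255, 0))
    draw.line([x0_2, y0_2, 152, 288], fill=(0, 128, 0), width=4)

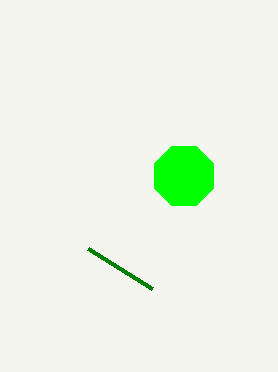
cx_1 = 184
cy_1 = 176
r_1 = 32
x0_2 = 88
y0_2 = 248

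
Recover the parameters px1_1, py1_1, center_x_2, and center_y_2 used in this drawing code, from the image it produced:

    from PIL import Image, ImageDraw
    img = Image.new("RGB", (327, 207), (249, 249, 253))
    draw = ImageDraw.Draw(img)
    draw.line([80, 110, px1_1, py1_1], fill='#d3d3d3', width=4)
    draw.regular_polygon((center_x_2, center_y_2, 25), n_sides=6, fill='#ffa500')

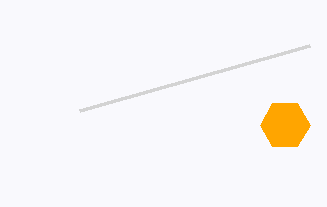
px1_1 = 310
py1_1 = 45
center_x_2 = 285
center_y_2 = 125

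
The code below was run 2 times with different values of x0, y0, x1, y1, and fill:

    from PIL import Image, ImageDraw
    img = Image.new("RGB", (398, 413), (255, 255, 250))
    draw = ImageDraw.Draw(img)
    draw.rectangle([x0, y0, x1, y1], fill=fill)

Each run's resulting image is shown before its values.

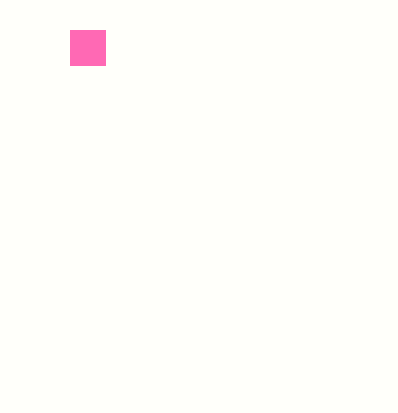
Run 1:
x0 = 70, y0 = 30, x1 = 105, y1 = 65, fill = 'hotpink'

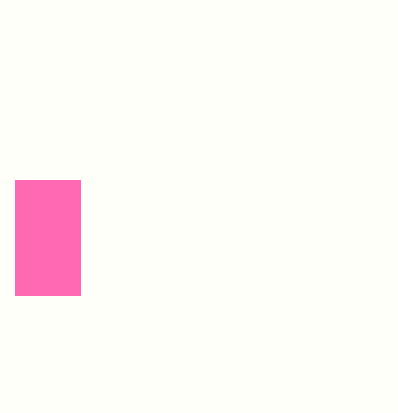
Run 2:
x0 = 15; y0 = 180; x1 = 80; y1 = 295; fill = 'hotpink'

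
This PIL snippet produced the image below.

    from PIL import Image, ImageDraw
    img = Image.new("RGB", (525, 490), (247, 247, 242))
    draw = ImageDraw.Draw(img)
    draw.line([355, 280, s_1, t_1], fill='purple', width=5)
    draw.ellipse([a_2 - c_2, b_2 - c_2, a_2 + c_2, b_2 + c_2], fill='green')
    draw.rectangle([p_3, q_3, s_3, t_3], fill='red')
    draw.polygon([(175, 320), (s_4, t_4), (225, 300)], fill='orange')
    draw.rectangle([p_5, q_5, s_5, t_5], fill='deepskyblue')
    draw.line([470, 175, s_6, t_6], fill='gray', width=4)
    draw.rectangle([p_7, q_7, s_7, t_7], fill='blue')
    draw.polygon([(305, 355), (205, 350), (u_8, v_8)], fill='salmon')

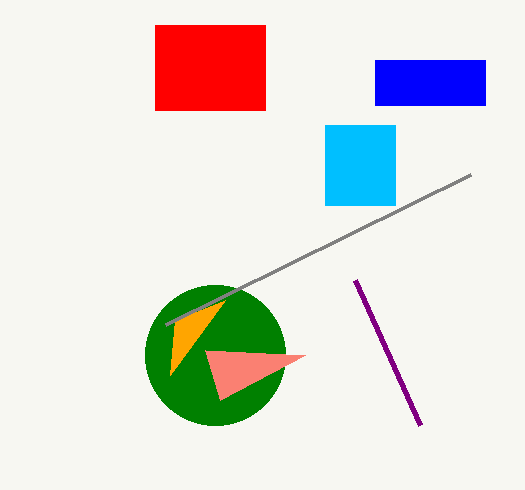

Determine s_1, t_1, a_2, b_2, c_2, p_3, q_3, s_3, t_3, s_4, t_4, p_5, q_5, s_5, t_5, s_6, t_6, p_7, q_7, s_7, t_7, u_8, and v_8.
s_1 = 420; t_1 = 425; a_2 = 215; b_2 = 355; c_2 = 70; p_3 = 155; q_3 = 25; s_3 = 265; t_3 = 110; s_4 = 170; t_4 = 375; p_5 = 325; q_5 = 125; s_5 = 395; t_5 = 205; s_6 = 165; t_6 = 325; p_7 = 375; q_7 = 60; s_7 = 485; t_7 = 105; u_8 = 220; v_8 = 400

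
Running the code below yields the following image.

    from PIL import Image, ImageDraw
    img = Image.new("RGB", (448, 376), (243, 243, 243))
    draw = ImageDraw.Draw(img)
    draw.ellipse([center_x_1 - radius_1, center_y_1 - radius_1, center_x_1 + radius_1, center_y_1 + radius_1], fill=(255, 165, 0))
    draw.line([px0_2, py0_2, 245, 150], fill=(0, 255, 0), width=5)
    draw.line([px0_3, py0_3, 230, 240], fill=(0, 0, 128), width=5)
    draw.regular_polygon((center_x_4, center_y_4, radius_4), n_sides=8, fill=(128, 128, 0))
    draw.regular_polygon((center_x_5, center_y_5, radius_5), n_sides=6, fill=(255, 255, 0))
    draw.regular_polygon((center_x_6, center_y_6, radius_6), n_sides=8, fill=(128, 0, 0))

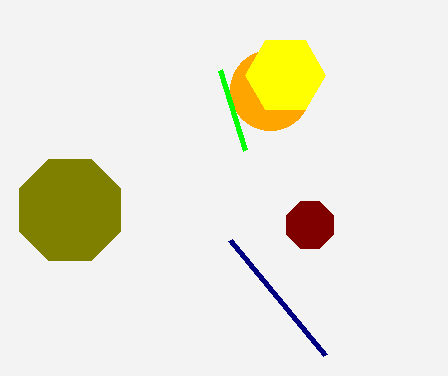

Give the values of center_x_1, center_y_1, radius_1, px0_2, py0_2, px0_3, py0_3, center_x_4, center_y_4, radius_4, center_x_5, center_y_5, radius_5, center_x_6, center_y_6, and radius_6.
center_x_1 = 270
center_y_1 = 90
radius_1 = 40
px0_2 = 220
py0_2 = 70
px0_3 = 325
py0_3 = 355
center_x_4 = 70
center_y_4 = 210
radius_4 = 55
center_x_5 = 285
center_y_5 = 75
radius_5 = 40
center_x_6 = 310
center_y_6 = 225
radius_6 = 25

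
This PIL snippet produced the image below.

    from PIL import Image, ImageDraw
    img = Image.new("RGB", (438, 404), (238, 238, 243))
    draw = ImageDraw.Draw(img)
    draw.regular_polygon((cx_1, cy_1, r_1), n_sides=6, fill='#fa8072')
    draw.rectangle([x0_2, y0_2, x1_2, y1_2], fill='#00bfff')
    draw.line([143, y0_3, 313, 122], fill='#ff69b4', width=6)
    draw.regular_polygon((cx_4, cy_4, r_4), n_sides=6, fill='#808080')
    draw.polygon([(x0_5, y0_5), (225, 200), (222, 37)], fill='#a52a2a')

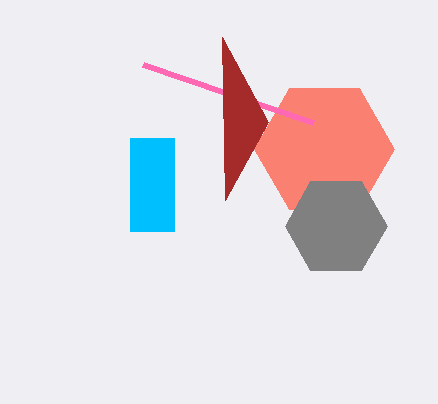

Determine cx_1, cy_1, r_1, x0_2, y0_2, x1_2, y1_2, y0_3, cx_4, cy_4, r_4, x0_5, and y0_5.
cx_1 = 324, cy_1 = 149, r_1 = 70, x0_2 = 130, y0_2 = 138, x1_2 = 174, y1_2 = 231, y0_3 = 64, cx_4 = 336, cy_4 = 226, r_4 = 51, x0_5 = 268, y0_5 = 122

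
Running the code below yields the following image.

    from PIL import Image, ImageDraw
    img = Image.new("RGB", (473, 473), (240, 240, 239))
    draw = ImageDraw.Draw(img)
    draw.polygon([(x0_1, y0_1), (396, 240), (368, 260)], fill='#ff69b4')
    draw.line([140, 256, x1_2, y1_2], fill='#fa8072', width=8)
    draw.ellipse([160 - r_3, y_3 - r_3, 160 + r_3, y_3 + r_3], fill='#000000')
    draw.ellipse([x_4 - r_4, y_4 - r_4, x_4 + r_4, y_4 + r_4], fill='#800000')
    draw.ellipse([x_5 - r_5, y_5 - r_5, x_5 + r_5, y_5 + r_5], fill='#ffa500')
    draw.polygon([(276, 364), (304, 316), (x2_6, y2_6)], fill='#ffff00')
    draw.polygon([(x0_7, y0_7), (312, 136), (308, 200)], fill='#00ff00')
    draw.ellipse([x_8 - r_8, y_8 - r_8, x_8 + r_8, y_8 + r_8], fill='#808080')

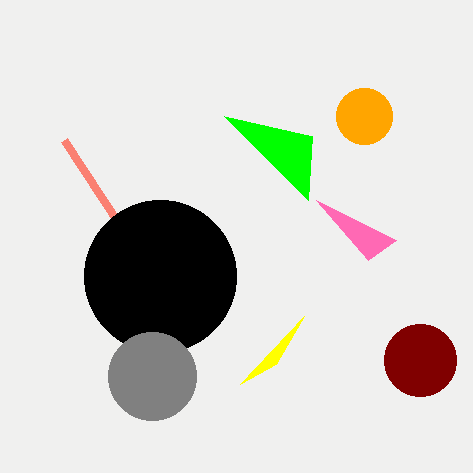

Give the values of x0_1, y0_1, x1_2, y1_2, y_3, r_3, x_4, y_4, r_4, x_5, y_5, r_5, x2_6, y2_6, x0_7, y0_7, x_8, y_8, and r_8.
x0_1 = 316, y0_1 = 200, x1_2 = 64, y1_2 = 140, y_3 = 276, r_3 = 76, x_4 = 420, y_4 = 360, r_4 = 36, x_5 = 364, y_5 = 116, r_5 = 28, x2_6 = 240, y2_6 = 384, x0_7 = 224, y0_7 = 116, x_8 = 152, y_8 = 376, r_8 = 44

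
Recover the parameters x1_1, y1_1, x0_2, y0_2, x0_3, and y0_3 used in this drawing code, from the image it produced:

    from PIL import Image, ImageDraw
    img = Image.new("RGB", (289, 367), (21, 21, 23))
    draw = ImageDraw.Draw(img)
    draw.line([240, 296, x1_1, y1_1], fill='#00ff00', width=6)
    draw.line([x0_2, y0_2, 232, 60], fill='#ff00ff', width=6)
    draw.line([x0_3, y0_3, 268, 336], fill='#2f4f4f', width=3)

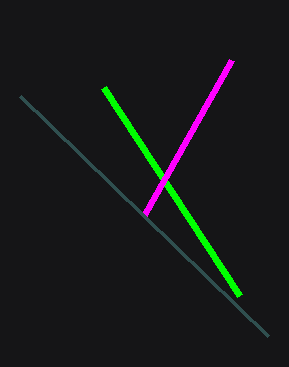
x1_1 = 104
y1_1 = 88
x0_2 = 144
y0_2 = 216
x0_3 = 20
y0_3 = 96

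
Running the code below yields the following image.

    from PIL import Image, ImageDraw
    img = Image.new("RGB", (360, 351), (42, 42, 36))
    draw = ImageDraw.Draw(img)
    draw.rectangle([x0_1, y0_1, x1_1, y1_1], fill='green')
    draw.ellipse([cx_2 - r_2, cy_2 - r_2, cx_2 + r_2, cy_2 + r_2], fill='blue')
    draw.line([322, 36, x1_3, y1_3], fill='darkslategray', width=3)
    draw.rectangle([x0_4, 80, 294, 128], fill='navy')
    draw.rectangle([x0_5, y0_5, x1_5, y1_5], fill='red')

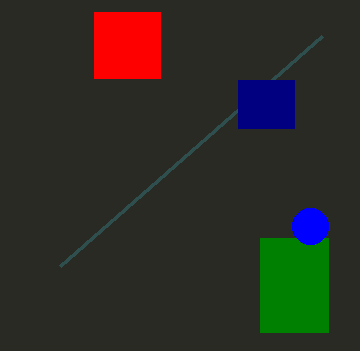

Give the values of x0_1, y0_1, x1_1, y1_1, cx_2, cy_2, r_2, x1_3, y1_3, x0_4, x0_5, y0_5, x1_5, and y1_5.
x0_1 = 260
y0_1 = 238
x1_1 = 328
y1_1 = 332
cx_2 = 310
cy_2 = 226
r_2 = 18
x1_3 = 60
y1_3 = 266
x0_4 = 238
x0_5 = 94
y0_5 = 12
x1_5 = 160
y1_5 = 78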